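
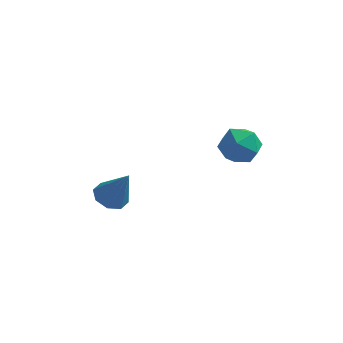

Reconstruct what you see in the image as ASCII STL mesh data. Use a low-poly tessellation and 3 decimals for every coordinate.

solid 
facet normal 0.057 -0.199 0.978
outer loop
vertex 1.443 0.68 4.662
vertex 1.985 -0.243 4.443
vertex 2.534 0.689 4.6
endloop
endfacet
facet normal 0.045 0.504 0.863
outer loop
vertex 1.443 0.68 4.662
vertex 2.534 0.689 4.6
vertex 1.955 1.502 4.155
endloop
endfacet
facet normal -0.555 0.659 0.508
outer loop
vertex 1.443 0.68 4.662
vertex 1.955 1.502 4.155
vertex 1.048 1.073 3.721
endloop
endfacet
facet normal -0.913 0.052 0.405
outer loop
vertex 1.443 0.68 4.662
vertex 1.048 1.073 3.721
vertex 1.066 -0.006 3.899
endloop
endfacet
facet normal -0.535 -0.479 0.695
outer loop
vertex 1.443 0.68 4.662
vertex 1.066 -0.006 3.899
vertex 1.985 -0.243 4.443
endloop
endfacet
facet normal 0.598 0.668 0.442
outer loop
vertex 1.955 1.502 4.155
vertex 2.534 0.689 4.6
vertex 2.814 1.086 3.621
endloop
endfacet
facet normal 0.618 -0.470 0.630
outer loop
vertex 2.534 0.689 4.6
vertex 1.985 -0.243 4.443
vertex 2.832 0.007 3.799
endloop
endfacet
facet normal -0.340 -0.924 0.172
outer loop
vertex 1.985 -0.243 4.443
vertex 1.066 -0.006 3.899
vertex 1.925 -0.422 3.365
endloop
endfacet
facet normal -0.952 -0.065 -0.299
outer loop
vertex 1.066 -0.006 3.899
vertex 1.048 1.073 3.721
vertex 1.346 0.391 2.92
endloop
endfacet
facet normal -0.372 0.919 -0.132
outer loop
vertex 1.048 1.073 3.721
vertex 1.955 1.502 4.155
vertex 1.895 1.323 3.077
endloop
endfacet
facet normal 0.913 -0.052 -0.405
outer loop
vertex 2.437 0.4 2.858
vertex 2.814 1.086 3.621
vertex 2.832 0.007 3.799
endloop
endfacet
facet normal 0.555 -0.659 -0.508
outer loop
vertex 2.437 0.4 2.858
vertex 2.832 0.007 3.799
vertex 1.925 -0.422 3.365
endloop
endfacet
facet normal -0.045 -0.504 -0.863
outer loop
vertex 2.437 0.4 2.858
vertex 1.925 -0.422 3.365
vertex 1.346 0.391 2.92
endloop
endfacet
facet normal -0.057 0.199 -0.978
outer loop
vertex 2.437 0.4 2.858
vertex 1.346 0.391 2.92
vertex 1.895 1.323 3.077
endloop
endfacet
facet normal 0.535 0.479 -0.695
outer loop
vertex 2.437 0.4 2.858
vertex 1.895 1.323 3.077
vertex 2.814 1.086 3.621
endloop
endfacet
facet normal 0.952 0.065 0.299
outer loop
vertex 2.832 0.007 3.799
vertex 2.814 1.086 3.621
vertex 2.534 0.689 4.6
endloop
endfacet
facet normal 0.372 -0.919 0.132
outer loop
vertex 1.925 -0.422 3.365
vertex 2.832 0.007 3.799
vertex 1.985 -0.243 4.443
endloop
endfacet
facet normal -0.598 -0.668 -0.442
outer loop
vertex 1.346 0.391 2.92
vertex 1.925 -0.422 3.365
vertex 1.066 -0.006 3.899
endloop
endfacet
facet normal -0.618 0.470 -0.630
outer loop
vertex 1.895 1.323 3.077
vertex 1.346 0.391 2.92
vertex 1.048 1.073 3.721
endloop
endfacet
facet normal 0.340 0.924 -0.172
outer loop
vertex 2.814 1.086 3.621
vertex 1.895 1.323 3.077
vertex 1.955 1.502 4.155
endloop
endfacet
facet normal -0.468 0.125 -0.875
outer loop
vertex -3.281 0.618 -0.412
vertex -3.76 -0.104 -0.259
vertex -3.855 0.753 -0.086
endloop
endfacet
facet normal 0.394 0.854 0.340
outer loop
vertex -3.281 0.618 -0.412
vertex -3.855 0.753 -0.086
vertex -2.82 -0.356 1.499
endloop
endfacet
facet normal -0.468 0.125 -0.875
outer loop
vertex -3.855 0.753 -0.086
vertex -3.76 -0.104 -0.259
vertex -4.373 0.386 0.139
endloop
endfacet
facet normal -0.228 0.722 0.654
outer loop
vertex -3.855 0.753 -0.086
vertex -4.373 0.386 0.139
vertex -2.82 -0.356 1.499
endloop
endfacet
facet normal -0.468 0.126 -0.875
outer loop
vertex -4.373 0.386 0.139
vertex -3.76 -0.104 -0.259
vertex -4.532 -0.268 0.13
endloop
endfacet
facet normal -0.614 0.139 0.777
outer loop
vertex -4.373 0.386 0.139
vertex -4.532 -0.268 0.13
vertex -2.82 -0.356 1.499
endloop
endfacet
facet normal -0.468 0.125 -0.875
outer loop
vertex -4.532 -0.268 0.13
vertex -3.76 -0.104 -0.259
vertex -4.24 -0.827 -0.106
endloop
endfacet
facet normal -0.538 -0.551 0.638
outer loop
vertex -4.532 -0.268 0.13
vertex -4.24 -0.827 -0.106
vertex -2.82 -0.356 1.499
endloop
endfacet
facet normal -0.468 0.125 -0.875
outer loop
vertex -4.24 -0.827 -0.106
vertex -3.76 -0.104 -0.259
vertex -3.666 -0.962 -0.432
endloop
endfacet
facet normal -0.043 -0.948 0.316
outer loop
vertex -4.24 -0.827 -0.106
vertex -3.666 -0.962 -0.432
vertex -2.82 -0.356 1.499
endloop
endfacet
facet normal -0.468 0.125 -0.875
outer loop
vertex -3.666 -0.962 -0.432
vertex -3.76 -0.104 -0.259
vertex -3.148 -0.595 -0.657
endloop
endfacet
facet normal 0.579 -0.815 0.002
outer loop
vertex -3.666 -0.962 -0.432
vertex -3.148 -0.595 -0.657
vertex -2.82 -0.356 1.499
endloop
endfacet
facet normal -0.469 0.125 -0.875
outer loop
vertex -3.148 -0.595 -0.657
vertex -3.76 -0.104 -0.259
vertex -2.989 0.059 -0.649
endloop
endfacet
facet normal 0.965 -0.233 -0.121
outer loop
vertex -3.148 -0.595 -0.657
vertex -2.989 0.059 -0.649
vertex -2.82 -0.356 1.499
endloop
endfacet
facet normal -0.469 0.126 -0.874
outer loop
vertex -2.989 0.059 -0.649
vertex -3.76 -0.104 -0.259
vertex -3.281 0.618 -0.412
endloop
endfacet
facet normal 0.889 0.457 0.018
outer loop
vertex -2.989 0.059 -0.649
vertex -3.281 0.618 -0.412
vertex -2.82 -0.356 1.499
endloop
endfacet

endsolid


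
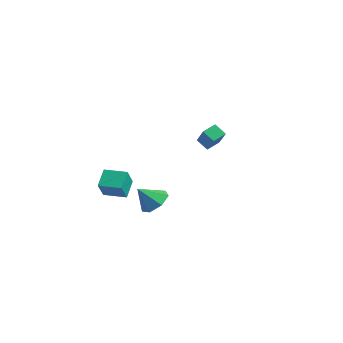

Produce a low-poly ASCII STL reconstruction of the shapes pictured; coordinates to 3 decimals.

solid 
facet normal -0.767 -0.641 0.016
outer loop
vertex -0.917 -3.645 0.654
vertex -1.45 -2.989 1.374
vertex -1.435 -3.048 -0.275
endloop
endfacet
facet normal 0.481 -0.591 -0.648
outer loop
vertex -0.53 -2.291 -0.294
vertex -0.917 -3.645 0.654
vertex -1.435 -3.048 -0.275
endloop
endfacet
facet normal -0.767 -0.641 0.016
outer loop
vertex -1.435 -3.048 -0.275
vertex -1.45 -2.989 1.374
vertex -1.968 -2.392 0.445
endloop
endfacet
facet normal -0.426 0.490 -0.761
outer loop
vertex -1.968 -2.392 0.445
vertex -0.53 -2.291 -0.294
vertex -1.435 -3.048 -0.275
endloop
endfacet
facet normal 0.426 -0.490 0.761
outer loop
vertex -0.917 -3.645 0.654
vertex -0.545 -2.232 1.355
vertex -1.45 -2.989 1.374
endloop
endfacet
facet normal 0.481 -0.591 -0.648
outer loop
vertex -0.012 -2.888 0.635
vertex -0.917 -3.645 0.654
vertex -0.53 -2.291 -0.294
endloop
endfacet
facet normal 0.426 -0.490 0.761
outer loop
vertex -0.012 -2.888 0.635
vertex -0.545 -2.232 1.355
vertex -0.917 -3.645 0.654
endloop
endfacet
facet normal -0.481 0.591 0.648
outer loop
vertex -1.45 -2.989 1.374
vertex -0.545 -2.232 1.355
vertex -1.968 -2.392 0.445
endloop
endfacet
facet normal -0.426 0.490 -0.761
outer loop
vertex -1.063 -1.635 0.426
vertex -0.53 -2.291 -0.294
vertex -1.968 -2.392 0.445
endloop
endfacet
facet normal -0.481 0.591 0.648
outer loop
vertex -1.968 -2.392 0.445
vertex -0.545 -2.232 1.355
vertex -1.063 -1.635 0.426
endloop
endfacet
facet normal 0.767 0.641 -0.016
outer loop
vertex -1.063 -1.635 0.426
vertex -0.012 -2.888 0.635
vertex -0.53 -2.291 -0.294
endloop
endfacet
facet normal 0.767 0.641 -0.016
outer loop
vertex -0.545 -2.232 1.355
vertex -0.012 -2.888 0.635
vertex -1.063 -1.635 0.426
endloop
endfacet
facet normal 0.234 0.632 -0.739
outer loop
vertex 2.088 -2.652 -0.226
vertex 1.615 -2.058 0.132
vertex 2.431 -2.221 0.251
endloop
endfacet
facet normal 0.604 -0.757 0.249
outer loop
vertex 2.088 -2.652 -0.226
vertex 2.431 -2.221 0.251
vertex 1.325 -2.842 1.048
endloop
endfacet
facet normal 0.234 0.632 -0.739
outer loop
vertex 2.431 -2.221 0.251
vertex 1.615 -2.058 0.132
vertex 2.159 -1.667 0.639
endloop
endfacet
facet normal 0.644 -0.200 0.738
outer loop
vertex 2.431 -2.221 0.251
vertex 2.159 -1.667 0.639
vertex 1.325 -2.842 1.048
endloop
endfacet
facet normal 0.234 0.632 -0.739
outer loop
vertex 2.159 -1.667 0.639
vertex 1.615 -2.058 0.132
vertex 1.477 -1.407 0.645
endloop
endfacet
facet normal 0.107 0.258 0.960
outer loop
vertex 2.159 -1.667 0.639
vertex 1.477 -1.407 0.645
vertex 1.325 -2.842 1.048
endloop
endfacet
facet normal 0.234 0.632 -0.739
outer loop
vertex 1.477 -1.407 0.645
vertex 1.615 -2.058 0.132
vertex 0.9 -1.638 0.265
endloop
endfacet
facet normal -0.603 0.274 0.749
outer loop
vertex 1.477 -1.407 0.645
vertex 0.9 -1.638 0.265
vertex 1.325 -2.842 1.048
endloop
endfacet
facet normal 0.234 0.632 -0.739
outer loop
vertex 0.9 -1.638 0.265
vertex 1.615 -2.058 0.132
vertex 0.861 -2.185 -0.215
endloop
endfacet
facet normal -0.951 -0.164 0.264
outer loop
vertex 0.9 -1.638 0.265
vertex 0.861 -2.185 -0.215
vertex 1.325 -2.842 1.048
endloop
endfacet
facet normal 0.233 0.632 -0.739
outer loop
vertex 0.861 -2.185 -0.215
vertex 1.615 -2.058 0.132
vertex 1.39 -2.636 -0.434
endloop
endfacet
facet normal -0.674 -0.727 -0.131
outer loop
vertex 0.861 -2.185 -0.215
vertex 1.39 -2.636 -0.434
vertex 1.325 -2.842 1.048
endloop
endfacet
facet normal 0.235 0.632 -0.739
outer loop
vertex 1.39 -2.636 -0.434
vertex 1.615 -2.058 0.132
vertex 2.088 -2.652 -0.226
endloop
endfacet
facet normal 0.018 -0.990 -0.137
outer loop
vertex 1.39 -2.636 -0.434
vertex 2.088 -2.652 -0.226
vertex 1.325 -2.842 1.048
endloop
endfacet
facet normal -0.698 -0.315 0.643
outer loop
vertex -1.962 3.016 2.476
vertex -2.0 3.758 2.798
vertex -3.099 3.41 1.436
endloop
endfacet
facet normal 0.047 -0.916 -0.398
outer loop
vertex -2.54 3.662 0.922
vertex -1.962 3.016 2.476
vertex -3.099 3.41 1.436
endloop
endfacet
facet normal -0.698 -0.315 0.643
outer loop
vertex -3.099 3.41 1.436
vertex -2.0 3.758 2.798
vertex -3.136 4.152 1.759
endloop
endfacet
facet normal -0.714 0.249 -0.654
outer loop
vertex -3.136 4.152 1.759
vertex -2.54 3.662 0.922
vertex -3.099 3.41 1.436
endloop
endfacet
facet normal 0.714 -0.248 0.655
outer loop
vertex -1.962 3.016 2.476
vertex -1.441 4.01 2.284
vertex -2.0 3.758 2.798
endloop
endfacet
facet normal 0.046 -0.916 -0.398
outer loop
vertex -1.404 3.268 1.961
vertex -1.962 3.016 2.476
vertex -2.54 3.662 0.922
endloop
endfacet
facet normal 0.715 -0.249 0.653
outer loop
vertex -1.404 3.268 1.961
vertex -1.441 4.01 2.284
vertex -1.962 3.016 2.476
endloop
endfacet
facet normal -0.047 0.916 0.398
outer loop
vertex -2.0 3.758 2.798
vertex -1.441 4.01 2.284
vertex -3.136 4.152 1.759
endloop
endfacet
facet normal -0.715 0.247 -0.654
outer loop
vertex -2.578 4.404 1.244
vertex -2.54 3.662 0.922
vertex -3.136 4.152 1.759
endloop
endfacet
facet normal -0.047 0.916 0.398
outer loop
vertex -3.136 4.152 1.759
vertex -1.441 4.01 2.284
vertex -2.578 4.404 1.244
endloop
endfacet
facet normal 0.698 0.315 -0.643
outer loop
vertex -2.578 4.404 1.244
vertex -1.404 3.268 1.961
vertex -2.54 3.662 0.922
endloop
endfacet
facet normal 0.698 0.315 -0.643
outer loop
vertex -1.441 4.01 2.284
vertex -1.404 3.268 1.961
vertex -2.578 4.404 1.244
endloop
endfacet

endsolid


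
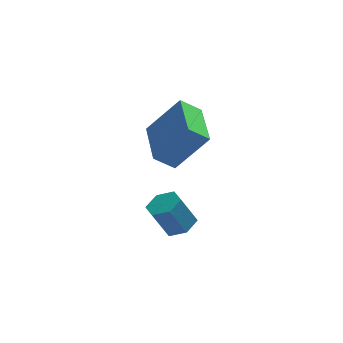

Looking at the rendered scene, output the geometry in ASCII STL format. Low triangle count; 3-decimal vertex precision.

solid 
facet normal -0.629 0.049 -0.776
outer loop
vertex 2.838 1.192 0.789
vertex 2.81 3.266 0.942
vertex 3.631 1.25 0.15
endloop
endfacet
facet normal 0.014 -0.997 -0.074
outer loop
vertex 4.87 1.154 1.678
vertex 2.838 1.192 0.789
vertex 3.631 1.25 0.15
endloop
endfacet
facet normal -0.629 0.048 -0.776
outer loop
vertex 3.631 1.25 0.15
vertex 2.81 3.266 0.942
vertex 3.602 3.324 0.303
endloop
endfacet
facet normal 0.777 0.057 -0.627
outer loop
vertex 3.602 3.324 0.303
vertex 4.87 1.154 1.678
vertex 3.631 1.25 0.15
endloop
endfacet
facet normal -0.777 -0.057 0.627
outer loop
vertex 2.838 1.192 0.789
vertex 4.049 3.17 2.47
vertex 2.81 3.266 0.942
endloop
endfacet
facet normal 0.014 -0.997 -0.074
outer loop
vertex 4.078 1.096 2.317
vertex 2.838 1.192 0.789
vertex 4.87 1.154 1.678
endloop
endfacet
facet normal -0.777 -0.057 0.627
outer loop
vertex 4.078 1.096 2.317
vertex 4.049 3.17 2.47
vertex 2.838 1.192 0.789
endloop
endfacet
facet normal -0.014 0.997 0.074
outer loop
vertex 2.81 3.266 0.942
vertex 4.049 3.17 2.47
vertex 3.602 3.324 0.303
endloop
endfacet
facet normal 0.777 0.057 -0.627
outer loop
vertex 4.842 3.228 1.831
vertex 4.87 1.154 1.678
vertex 3.602 3.324 0.303
endloop
endfacet
facet normal -0.014 0.997 0.074
outer loop
vertex 3.602 3.324 0.303
vertex 4.049 3.17 2.47
vertex 4.842 3.228 1.831
endloop
endfacet
facet normal 0.629 -0.049 0.776
outer loop
vertex 4.842 3.228 1.831
vertex 4.078 1.096 2.317
vertex 4.87 1.154 1.678
endloop
endfacet
facet normal 0.629 -0.048 0.776
outer loop
vertex 4.049 3.17 2.47
vertex 4.078 1.096 2.317
vertex 4.842 3.228 1.831
endloop
endfacet
facet normal 0.447 0.012 -0.895
outer loop
vertex 3.996 -2.109 -0.142
vertex 3.41 -1.923 -0.432
vertex 3.844 -1.449 -0.209
endloop
endfacet
facet normal 0.867 0.244 0.435
outer loop
vertex 3.996 -2.109 -0.142
vertex 3.844 -1.449 -0.209
vertex 3.417 -2.123 1.021
endloop
endfacet
facet normal 0.867 0.244 0.435
outer loop
vertex 3.417 -2.123 1.021
vertex 3.844 -1.449 -0.209
vertex 3.265 -1.464 0.954
endloop
endfacet
facet normal -0.445 -0.011 0.896
outer loop
vertex 3.417 -2.123 1.021
vertex 3.265 -1.464 0.954
vertex 2.83 -1.937 0.732
endloop
endfacet
facet normal 0.447 0.012 -0.895
outer loop
vertex 3.844 -1.449 -0.209
vertex 3.41 -1.923 -0.432
vertex 3.258 -1.263 -0.499
endloop
endfacet
facet normal 0.240 0.962 0.132
outer loop
vertex 3.844 -1.449 -0.209
vertex 3.258 -1.263 -0.499
vertex 3.265 -1.464 0.954
endloop
endfacet
facet normal 0.240 0.962 0.132
outer loop
vertex 3.265 -1.464 0.954
vertex 3.258 -1.263 -0.499
vertex 2.678 -1.278 0.665
endloop
endfacet
facet normal -0.445 -0.011 0.896
outer loop
vertex 3.265 -1.464 0.954
vertex 2.678 -1.278 0.665
vertex 2.83 -1.937 0.732
endloop
endfacet
facet normal 0.445 0.011 -0.896
outer loop
vertex 3.258 -1.263 -0.499
vertex 3.41 -1.923 -0.432
vertex 2.823 -1.737 -0.721
endloop
endfacet
facet normal -0.627 0.718 -0.303
outer loop
vertex 3.258 -1.263 -0.499
vertex 2.823 -1.737 -0.721
vertex 2.678 -1.278 0.665
endloop
endfacet
facet normal -0.627 0.718 -0.303
outer loop
vertex 2.678 -1.278 0.665
vertex 2.823 -1.737 -0.721
vertex 2.244 -1.751 0.442
endloop
endfacet
facet normal -0.447 -0.012 0.895
outer loop
vertex 2.678 -1.278 0.665
vertex 2.244 -1.751 0.442
vertex 2.83 -1.937 0.732
endloop
endfacet
facet normal 0.445 0.011 -0.896
outer loop
vertex 2.823 -1.737 -0.721
vertex 3.41 -1.923 -0.432
vertex 2.975 -2.396 -0.654
endloop
endfacet
facet normal -0.867 -0.244 -0.435
outer loop
vertex 2.823 -1.737 -0.721
vertex 2.975 -2.396 -0.654
vertex 2.244 -1.751 0.442
endloop
endfacet
facet normal -0.867 -0.244 -0.435
outer loop
vertex 2.244 -1.751 0.442
vertex 2.975 -2.396 -0.654
vertex 2.396 -2.411 0.509
endloop
endfacet
facet normal -0.447 -0.012 0.895
outer loop
vertex 2.244 -1.751 0.442
vertex 2.396 -2.411 0.509
vertex 2.83 -1.937 0.732
endloop
endfacet
facet normal 0.445 0.011 -0.896
outer loop
vertex 2.975 -2.396 -0.654
vertex 3.41 -1.923 -0.432
vertex 3.562 -2.582 -0.365
endloop
endfacet
facet normal -0.240 -0.962 -0.132
outer loop
vertex 2.975 -2.396 -0.654
vertex 3.562 -2.582 -0.365
vertex 2.396 -2.411 0.509
endloop
endfacet
facet normal -0.240 -0.962 -0.132
outer loop
vertex 2.396 -2.411 0.509
vertex 3.562 -2.582 -0.365
vertex 2.982 -2.597 0.799
endloop
endfacet
facet normal -0.447 -0.012 0.895
outer loop
vertex 2.396 -2.411 0.509
vertex 2.982 -2.597 0.799
vertex 2.83 -1.937 0.732
endloop
endfacet
facet normal 0.447 0.012 -0.895
outer loop
vertex 3.562 -2.582 -0.365
vertex 3.41 -1.923 -0.432
vertex 3.996 -2.109 -0.142
endloop
endfacet
facet normal 0.627 -0.718 0.303
outer loop
vertex 3.562 -2.582 -0.365
vertex 3.996 -2.109 -0.142
vertex 2.982 -2.597 0.799
endloop
endfacet
facet normal 0.627 -0.718 0.303
outer loop
vertex 2.982 -2.597 0.799
vertex 3.996 -2.109 -0.142
vertex 3.417 -2.123 1.021
endloop
endfacet
facet normal -0.445 -0.011 0.896
outer loop
vertex 2.982 -2.597 0.799
vertex 3.417 -2.123 1.021
vertex 2.83 -1.937 0.732
endloop
endfacet

endsolid


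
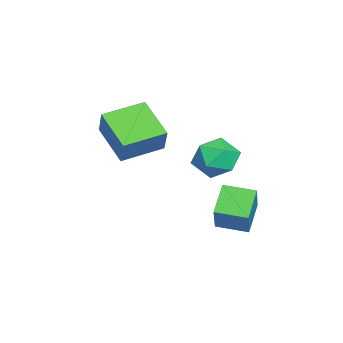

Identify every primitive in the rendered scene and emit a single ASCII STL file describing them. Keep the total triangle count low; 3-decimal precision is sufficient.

solid 
facet normal -0.682 0.572 0.456
outer loop
vertex 2.586 3.32 0.842
vertex 1.855 2.658 0.58
vertex 2.352 2.546 1.463
endloop
endfacet
facet normal -0.044 0.633 0.773
outer loop
vertex 2.586 3.32 0.842
vertex 2.352 2.546 1.463
vertex 3.328 2.8 1.311
endloop
endfacet
facet normal 0.424 0.860 0.283
outer loop
vertex 2.586 3.32 0.842
vertex 3.328 2.8 1.311
vertex 3.434 3.07 0.333
endloop
endfacet
facet normal 0.076 0.939 -0.335
outer loop
vertex 2.586 3.32 0.842
vertex 3.434 3.07 0.333
vertex 2.524 2.982 -0.119
endloop
endfacet
facet normal -0.607 0.761 -0.228
outer loop
vertex 2.586 3.32 0.842
vertex 2.524 2.982 -0.119
vertex 1.855 2.658 0.58
endloop
endfacet
facet normal 0.158 -0.016 0.987
outer loop
vertex 3.328 2.8 1.311
vertex 2.352 2.546 1.463
vertex 3.056 1.818 1.339
endloop
endfacet
facet normal -0.872 -0.116 0.476
outer loop
vertex 2.352 2.546 1.463
vertex 1.855 2.658 0.58
vertex 2.146 1.73 0.887
endloop
endfacet
facet normal -0.752 0.190 -0.631
outer loop
vertex 1.855 2.658 0.58
vertex 2.524 2.982 -0.119
vertex 2.252 2.0 -0.091
endloop
endfacet
facet normal 0.353 0.478 -0.804
outer loop
vertex 2.524 2.982 -0.119
vertex 3.434 3.07 0.333
vertex 3.228 2.254 -0.243
endloop
endfacet
facet normal 0.915 0.352 0.196
outer loop
vertex 3.434 3.07 0.333
vertex 3.328 2.8 1.311
vertex 3.725 2.142 0.64
endloop
endfacet
facet normal -0.076 -0.939 0.335
outer loop
vertex 2.994 1.48 0.378
vertex 3.056 1.818 1.339
vertex 2.146 1.73 0.887
endloop
endfacet
facet normal -0.424 -0.860 -0.283
outer loop
vertex 2.994 1.48 0.378
vertex 2.146 1.73 0.887
vertex 2.252 2.0 -0.091
endloop
endfacet
facet normal 0.044 -0.633 -0.773
outer loop
vertex 2.994 1.48 0.378
vertex 2.252 2.0 -0.091
vertex 3.228 2.254 -0.243
endloop
endfacet
facet normal 0.682 -0.572 -0.456
outer loop
vertex 2.994 1.48 0.378
vertex 3.228 2.254 -0.243
vertex 3.725 2.142 0.64
endloop
endfacet
facet normal 0.607 -0.761 0.228
outer loop
vertex 2.994 1.48 0.378
vertex 3.725 2.142 0.64
vertex 3.056 1.818 1.339
endloop
endfacet
facet normal -0.353 -0.478 0.804
outer loop
vertex 2.146 1.73 0.887
vertex 3.056 1.818 1.339
vertex 2.352 2.546 1.463
endloop
endfacet
facet normal -0.915 -0.352 -0.196
outer loop
vertex 2.252 2.0 -0.091
vertex 2.146 1.73 0.887
vertex 1.855 2.658 0.58
endloop
endfacet
facet normal -0.158 0.016 -0.987
outer loop
vertex 3.228 2.254 -0.243
vertex 2.252 2.0 -0.091
vertex 2.524 2.982 -0.119
endloop
endfacet
facet normal 0.872 0.116 -0.476
outer loop
vertex 3.725 2.142 0.64
vertex 3.228 2.254 -0.243
vertex 3.434 3.07 0.333
endloop
endfacet
facet normal 0.752 -0.190 0.631
outer loop
vertex 3.056 1.818 1.339
vertex 3.725 2.142 0.64
vertex 3.328 2.8 1.311
endloop
endfacet
facet normal -0.599 -0.026 -0.801
outer loop
vertex 1.608 2.604 -2.294
vertex 1.747 3.908 -2.44
vertex 2.743 2.388 -3.136
endloop
endfacet
facet normal -0.106 -0.988 0.111
outer loop
vertex 3.773 2.432 -1.76
vertex 1.608 2.604 -2.294
vertex 2.743 2.388 -3.136
endloop
endfacet
facet normal -0.599 -0.026 -0.800
outer loop
vertex 2.743 2.388 -3.136
vertex 1.747 3.908 -2.44
vertex 2.882 3.692 -3.283
endloop
endfacet
facet normal 0.794 -0.151 -0.589
outer loop
vertex 2.882 3.692 -3.283
vertex 3.773 2.432 -1.76
vertex 2.743 2.388 -3.136
endloop
endfacet
facet normal -0.794 0.151 0.589
outer loop
vertex 1.608 2.604 -2.294
vertex 2.777 3.952 -1.064
vertex 1.747 3.908 -2.44
endloop
endfacet
facet normal -0.106 -0.988 0.111
outer loop
vertex 2.638 2.648 -0.917
vertex 1.608 2.604 -2.294
vertex 3.773 2.432 -1.76
endloop
endfacet
facet normal -0.794 0.151 0.589
outer loop
vertex 2.638 2.648 -0.917
vertex 2.777 3.952 -1.064
vertex 1.608 2.604 -2.294
endloop
endfacet
facet normal 0.106 0.988 -0.111
outer loop
vertex 1.747 3.908 -2.44
vertex 2.777 3.952 -1.064
vertex 2.882 3.692 -3.283
endloop
endfacet
facet normal 0.794 -0.151 -0.589
outer loop
vertex 3.912 3.736 -1.906
vertex 3.773 2.432 -1.76
vertex 2.882 3.692 -3.283
endloop
endfacet
facet normal 0.106 0.988 -0.111
outer loop
vertex 2.882 3.692 -3.283
vertex 2.777 3.952 -1.064
vertex 3.912 3.736 -1.906
endloop
endfacet
facet normal 0.599 0.026 0.800
outer loop
vertex 3.912 3.736 -1.906
vertex 2.638 2.648 -0.917
vertex 3.773 2.432 -1.76
endloop
endfacet
facet normal 0.599 0.026 0.800
outer loop
vertex 2.777 3.952 -1.064
vertex 2.638 2.648 -0.917
vertex 3.912 3.736 -1.906
endloop
endfacet
facet normal -0.532 0.832 0.158
outer loop
vertex -0.331 -0.69 1.868
vertex 1.023 0.36 0.896
vertex -1.018 -0.904 0.678
endloop
endfacet
facet normal -0.688 -0.533 0.493
outer loop
vertex -0.023 -2.46 0.384
vertex -0.331 -0.69 1.868
vertex -1.018 -0.904 0.678
endloop
endfacet
facet normal -0.532 0.832 0.158
outer loop
vertex -1.018 -0.904 0.678
vertex 1.023 0.36 0.896
vertex 0.336 0.146 -0.293
endloop
endfacet
facet normal -0.494 -0.154 -0.856
outer loop
vertex 0.336 0.146 -0.293
vertex -0.023 -2.46 0.384
vertex -1.018 -0.904 0.678
endloop
endfacet
facet normal 0.494 0.154 0.855
outer loop
vertex -0.331 -0.69 1.868
vertex 2.018 -1.196 0.602
vertex 1.023 0.36 0.896
endloop
endfacet
facet normal -0.687 -0.533 0.493
outer loop
vertex 0.664 -2.246 1.573
vertex -0.331 -0.69 1.868
vertex -0.023 -2.46 0.384
endloop
endfacet
facet normal 0.494 0.154 0.856
outer loop
vertex 0.664 -2.246 1.573
vertex 2.018 -1.196 0.602
vertex -0.331 -0.69 1.868
endloop
endfacet
facet normal 0.688 0.533 -0.493
outer loop
vertex 1.023 0.36 0.896
vertex 2.018 -1.196 0.602
vertex 0.336 0.146 -0.293
endloop
endfacet
facet normal -0.495 -0.154 -0.855
outer loop
vertex 1.331 -1.41 -0.588
vertex -0.023 -2.46 0.384
vertex 0.336 0.146 -0.293
endloop
endfacet
facet normal 0.688 0.533 -0.493
outer loop
vertex 0.336 0.146 -0.293
vertex 2.018 -1.196 0.602
vertex 1.331 -1.41 -0.588
endloop
endfacet
facet normal 0.532 -0.832 -0.158
outer loop
vertex 1.331 -1.41 -0.588
vertex 0.664 -2.246 1.573
vertex -0.023 -2.46 0.384
endloop
endfacet
facet normal 0.532 -0.832 -0.158
outer loop
vertex 2.018 -1.196 0.602
vertex 0.664 -2.246 1.573
vertex 1.331 -1.41 -0.588
endloop
endfacet

endsolid


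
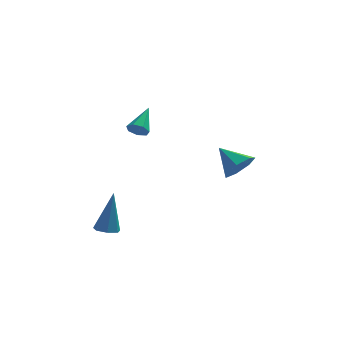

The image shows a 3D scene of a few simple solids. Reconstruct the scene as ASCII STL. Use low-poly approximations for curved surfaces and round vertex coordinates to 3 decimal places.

solid 
facet normal -0.346 -0.788 -0.510
outer loop
vertex -0.551 1.255 0.624
vertex -0.798 1.606 0.249
vertex -0.273 1.384 0.236
endloop
endfacet
facet normal 0.821 -0.292 0.491
outer loop
vertex -0.551 1.255 0.624
vertex -0.273 1.384 0.236
vertex -0.242 2.874 1.071
endloop
endfacet
facet normal -0.345 -0.787 -0.511
outer loop
vertex -0.273 1.384 0.236
vertex -0.798 1.606 0.249
vertex -0.39 1.681 -0.142
endloop
endfacet
facet normal 0.970 0.103 -0.220
outer loop
vertex -0.273 1.384 0.236
vertex -0.39 1.681 -0.142
vertex -0.242 2.874 1.071
endloop
endfacet
facet normal -0.345 -0.788 -0.511
outer loop
vertex -0.39 1.681 -0.142
vertex -0.798 1.606 0.249
vertex -0.814 1.921 -0.226
endloop
endfacet
facet normal 0.468 0.601 -0.648
outer loop
vertex -0.39 1.681 -0.142
vertex -0.814 1.921 -0.226
vertex -0.242 2.874 1.071
endloop
endfacet
facet normal -0.345 -0.787 -0.511
outer loop
vertex -0.814 1.921 -0.226
vertex -0.798 1.606 0.249
vertex -1.226 1.924 0.048
endloop
endfacet
facet normal -0.308 0.826 -0.472
outer loop
vertex -0.814 1.921 -0.226
vertex -1.226 1.924 0.048
vertex -0.242 2.874 1.071
endloop
endfacet
facet normal -0.345 -0.787 -0.511
outer loop
vertex -1.226 1.924 0.048
vertex -0.798 1.606 0.249
vertex -1.315 1.687 0.473
endloop
endfacet
facet normal -0.773 0.609 0.178
outer loop
vertex -1.226 1.924 0.048
vertex -1.315 1.687 0.473
vertex -0.242 2.874 1.071
endloop
endfacet
facet normal -0.344 -0.789 -0.509
outer loop
vertex -1.315 1.687 0.473
vertex -0.798 1.606 0.249
vertex -1.015 1.39 0.73
endloop
endfacet
facet normal -0.578 0.115 0.808
outer loop
vertex -1.315 1.687 0.473
vertex -1.015 1.39 0.73
vertex -0.242 2.874 1.071
endloop
endfacet
facet normal -0.346 -0.788 -0.510
outer loop
vertex -1.015 1.39 0.73
vertex -0.798 1.606 0.249
vertex -0.551 1.255 0.624
endloop
endfacet
facet normal 0.133 -0.287 0.949
outer loop
vertex -1.015 1.39 0.73
vertex -0.551 1.255 0.624
vertex -0.242 2.874 1.071
endloop
endfacet
facet normal -0.159 -0.270 -0.949
outer loop
vertex -1.816 -1.109 -4.959
vertex -2.314 -0.724 -4.985
vertex -1.712 -0.598 -5.122
endloop
endfacet
facet normal 0.978 -0.153 0.145
outer loop
vertex -1.816 -1.109 -4.959
vertex -1.712 -0.598 -5.122
vertex -1.966 -0.136 -2.915
endloop
endfacet
facet normal -0.160 -0.270 -0.950
outer loop
vertex -1.712 -0.598 -5.122
vertex -2.314 -0.724 -4.985
vertex -2.061 -0.181 -5.182
endloop
endfacet
facet normal 0.769 0.637 -0.045
outer loop
vertex -1.712 -0.598 -5.122
vertex -2.061 -0.181 -5.182
vertex -1.966 -0.136 -2.915
endloop
endfacet
facet normal -0.161 -0.270 -0.949
outer loop
vertex -2.061 -0.181 -5.182
vertex -2.314 -0.724 -4.985
vertex -2.6 -0.173 -5.093
endloop
endfacet
facet normal 0.011 1.000 -0.020
outer loop
vertex -2.061 -0.181 -5.182
vertex -2.6 -0.173 -5.093
vertex -1.966 -0.136 -2.915
endloop
endfacet
facet normal -0.158 -0.268 -0.950
outer loop
vertex -2.6 -0.173 -5.093
vertex -2.314 -0.724 -4.985
vertex -2.924 -0.58 -4.924
endloop
endfacet
facet normal -0.725 0.660 0.200
outer loop
vertex -2.6 -0.173 -5.093
vertex -2.924 -0.58 -4.924
vertex -1.966 -0.136 -2.915
endloop
endfacet
facet normal -0.159 -0.271 -0.950
outer loop
vertex -2.924 -0.58 -4.924
vertex -2.314 -0.724 -4.985
vertex -2.788 -1.095 -4.8
endloop
endfacet
facet normal -0.884 -0.125 0.449
outer loop
vertex -2.924 -0.58 -4.924
vertex -2.788 -1.095 -4.8
vertex -1.966 -0.136 -2.915
endloop
endfacet
facet normal -0.159 -0.270 -0.950
outer loop
vertex -2.788 -1.095 -4.8
vertex -2.314 -0.724 -4.985
vertex -2.295 -1.33 -4.816
endloop
endfacet
facet normal -0.347 -0.766 0.541
outer loop
vertex -2.788 -1.095 -4.8
vertex -2.295 -1.33 -4.816
vertex -1.966 -0.136 -2.915
endloop
endfacet
facet normal -0.159 -0.270 -0.950
outer loop
vertex -2.295 -1.33 -4.816
vertex -2.314 -0.724 -4.985
vertex -1.816 -1.109 -4.959
endloop
endfacet
facet normal 0.480 -0.778 0.406
outer loop
vertex -2.295 -1.33 -4.816
vertex -1.816 -1.109 -4.959
vertex -1.966 -0.136 -2.915
endloop
endfacet
facet normal 0.593 -0.581 -0.557
outer loop
vertex 4.485 2.695 -2.308
vertex 4.053 3.007 -3.094
vertex 4.816 3.365 -2.655
endloop
endfacet
facet normal 0.326 0.303 0.896
outer loop
vertex 4.485 2.695 -2.308
vertex 4.816 3.365 -2.655
vertex 3.127 3.913 -2.226
endloop
endfacet
facet normal 0.593 -0.581 -0.557
outer loop
vertex 4.816 3.365 -2.655
vertex 4.053 3.007 -3.094
vertex 4.572 3.766 -3.333
endloop
endfacet
facet normal 0.370 0.852 0.370
outer loop
vertex 4.816 3.365 -2.655
vertex 4.572 3.766 -3.333
vertex 3.127 3.913 -2.226
endloop
endfacet
facet normal 0.594 -0.581 -0.556
outer loop
vertex 4.572 3.766 -3.333
vertex 4.053 3.007 -3.094
vertex 3.938 3.595 -3.831
endloop
endfacet
facet normal -0.079 0.969 -0.232
outer loop
vertex 4.572 3.766 -3.333
vertex 3.938 3.595 -3.831
vertex 3.127 3.913 -2.226
endloop
endfacet
facet normal 0.594 -0.581 -0.556
outer loop
vertex 3.938 3.595 -3.831
vertex 4.053 3.007 -3.094
vertex 3.39 2.981 -3.774
endloop
endfacet
facet normal -0.684 0.568 -0.458
outer loop
vertex 3.938 3.595 -3.831
vertex 3.39 2.981 -3.774
vertex 3.127 3.913 -2.226
endloop
endfacet
facet normal 0.594 -0.581 -0.557
outer loop
vertex 3.39 2.981 -3.774
vertex 4.053 3.007 -3.094
vertex 3.342 2.387 -3.206
endloop
endfacet
facet normal -0.989 -0.051 -0.137
outer loop
vertex 3.39 2.981 -3.774
vertex 3.342 2.387 -3.206
vertex 3.127 3.913 -2.226
endloop
endfacet
facet normal 0.594 -0.580 -0.557
outer loop
vertex 3.342 2.387 -3.206
vertex 4.053 3.007 -3.094
vertex 3.83 2.259 -2.553
endloop
endfacet
facet normal -0.764 -0.421 0.488
outer loop
vertex 3.342 2.387 -3.206
vertex 3.83 2.259 -2.553
vertex 3.127 3.913 -2.226
endloop
endfacet
facet normal 0.594 -0.580 -0.557
outer loop
vertex 3.83 2.259 -2.553
vertex 4.053 3.007 -3.094
vertex 4.485 2.695 -2.308
endloop
endfacet
facet normal -0.179 -0.264 0.948
outer loop
vertex 3.83 2.259 -2.553
vertex 4.485 2.695 -2.308
vertex 3.127 3.913 -2.226
endloop
endfacet

endsolid


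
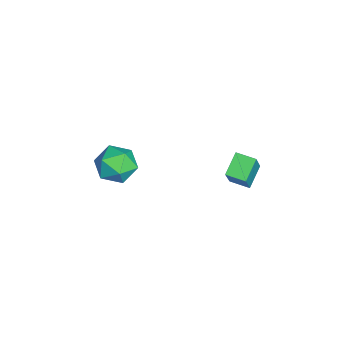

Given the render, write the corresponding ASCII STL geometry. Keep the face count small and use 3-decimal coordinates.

solid 
facet normal -0.515 0.310 0.799
outer loop
vertex 1.285 -2.36 -2.229
vertex 1.378 -3.462 -1.741
vertex 2.225 -2.628 -1.519
endloop
endfacet
facet normal -0.144 0.847 0.511
outer loop
vertex 1.285 -2.36 -2.229
vertex 2.225 -2.628 -1.519
vertex 2.395 -1.989 -2.531
endloop
endfacet
facet normal -0.353 0.921 -0.167
outer loop
vertex 1.285 -2.36 -2.229
vertex 2.395 -1.989 -2.531
vertex 1.653 -2.427 -3.379
endloop
endfacet
facet normal -0.853 0.428 -0.298
outer loop
vertex 1.285 -2.36 -2.229
vertex 1.653 -2.427 -3.379
vertex 1.025 -3.338 -2.891
endloop
endfacet
facet normal -0.953 0.052 0.298
outer loop
vertex 1.285 -2.36 -2.229
vertex 1.025 -3.338 -2.891
vertex 1.378 -3.462 -1.741
endloop
endfacet
facet normal 0.546 0.664 0.511
outer loop
vertex 2.395 -1.989 -2.531
vertex 2.225 -2.628 -1.519
vertex 3.175 -2.862 -2.229
endloop
endfacet
facet normal -0.054 -0.205 0.977
outer loop
vertex 2.225 -2.628 -1.519
vertex 1.378 -3.462 -1.741
vertex 2.547 -3.773 -1.741
endloop
endfacet
facet normal -0.763 -0.624 0.167
outer loop
vertex 1.378 -3.462 -1.741
vertex 1.025 -3.338 -2.891
vertex 1.805 -4.211 -2.589
endloop
endfacet
facet normal -0.601 -0.014 -0.799
outer loop
vertex 1.025 -3.338 -2.891
vertex 1.653 -2.427 -3.379
vertex 1.975 -3.572 -3.601
endloop
endfacet
facet normal 0.208 0.783 -0.586
outer loop
vertex 1.653 -2.427 -3.379
vertex 2.395 -1.989 -2.531
vertex 2.822 -2.738 -3.379
endloop
endfacet
facet normal 0.853 -0.428 0.298
outer loop
vertex 2.915 -3.84 -2.891
vertex 3.175 -2.862 -2.229
vertex 2.547 -3.773 -1.741
endloop
endfacet
facet normal 0.353 -0.921 0.167
outer loop
vertex 2.915 -3.84 -2.891
vertex 2.547 -3.773 -1.741
vertex 1.805 -4.211 -2.589
endloop
endfacet
facet normal 0.144 -0.847 -0.511
outer loop
vertex 2.915 -3.84 -2.891
vertex 1.805 -4.211 -2.589
vertex 1.975 -3.572 -3.601
endloop
endfacet
facet normal 0.515 -0.310 -0.799
outer loop
vertex 2.915 -3.84 -2.891
vertex 1.975 -3.572 -3.601
vertex 2.822 -2.738 -3.379
endloop
endfacet
facet normal 0.953 -0.052 -0.298
outer loop
vertex 2.915 -3.84 -2.891
vertex 2.822 -2.738 -3.379
vertex 3.175 -2.862 -2.229
endloop
endfacet
facet normal 0.601 0.014 0.799
outer loop
vertex 2.547 -3.773 -1.741
vertex 3.175 -2.862 -2.229
vertex 2.225 -2.628 -1.519
endloop
endfacet
facet normal -0.208 -0.783 0.586
outer loop
vertex 1.805 -4.211 -2.589
vertex 2.547 -3.773 -1.741
vertex 1.378 -3.462 -1.741
endloop
endfacet
facet normal -0.546 -0.664 -0.511
outer loop
vertex 1.975 -3.572 -3.601
vertex 1.805 -4.211 -2.589
vertex 1.025 -3.338 -2.891
endloop
endfacet
facet normal 0.054 0.205 -0.977
outer loop
vertex 2.822 -2.738 -3.379
vertex 1.975 -3.572 -3.601
vertex 1.653 -2.427 -3.379
endloop
endfacet
facet normal 0.763 0.624 -0.167
outer loop
vertex 3.175 -2.862 -2.229
vertex 2.822 -2.738 -3.379
vertex 2.395 -1.989 -2.531
endloop
endfacet
facet normal -0.523 0.117 -0.844
outer loop
vertex 2.598 3.026 -1.514
vertex 2.997 4.013 -1.624
vertex 3.641 2.525 -2.229
endloop
endfacet
facet normal -0.373 -0.922 0.103
outer loop
vertex 4.703 2.287 -0.516
vertex 2.598 3.026 -1.514
vertex 3.641 2.525 -2.229
endloop
endfacet
facet normal -0.523 0.117 -0.844
outer loop
vertex 3.641 2.525 -2.229
vertex 2.997 4.013 -1.624
vertex 4.04 3.511 -2.34
endloop
endfacet
facet normal 0.766 -0.369 -0.526
outer loop
vertex 4.04 3.511 -2.34
vertex 4.703 2.287 -0.516
vertex 3.641 2.525 -2.229
endloop
endfacet
facet normal -0.766 0.368 0.526
outer loop
vertex 2.598 3.026 -1.514
vertex 4.059 3.775 0.089
vertex 2.997 4.013 -1.624
endloop
endfacet
facet normal -0.373 -0.922 0.103
outer loop
vertex 3.66 2.789 0.2
vertex 2.598 3.026 -1.514
vertex 4.703 2.287 -0.516
endloop
endfacet
facet normal -0.766 0.369 0.526
outer loop
vertex 3.66 2.789 0.2
vertex 4.059 3.775 0.089
vertex 2.598 3.026 -1.514
endloop
endfacet
facet normal 0.373 0.922 -0.103
outer loop
vertex 2.997 4.013 -1.624
vertex 4.059 3.775 0.089
vertex 4.04 3.511 -2.34
endloop
endfacet
facet normal 0.767 -0.368 -0.526
outer loop
vertex 5.102 3.274 -0.626
vertex 4.703 2.287 -0.516
vertex 4.04 3.511 -2.34
endloop
endfacet
facet normal 0.372 0.922 -0.103
outer loop
vertex 4.04 3.511 -2.34
vertex 4.059 3.775 0.089
vertex 5.102 3.274 -0.626
endloop
endfacet
facet normal 0.523 -0.117 0.844
outer loop
vertex 5.102 3.274 -0.626
vertex 3.66 2.789 0.2
vertex 4.703 2.287 -0.516
endloop
endfacet
facet normal 0.523 -0.117 0.844
outer loop
vertex 4.059 3.775 0.089
vertex 3.66 2.789 0.2
vertex 5.102 3.274 -0.626
endloop
endfacet

endsolid


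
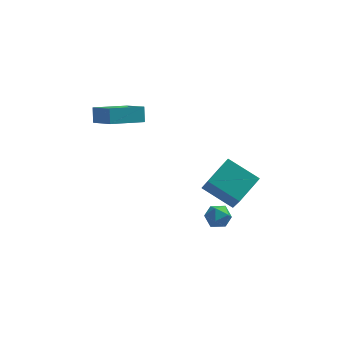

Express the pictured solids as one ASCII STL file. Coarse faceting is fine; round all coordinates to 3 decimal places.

solid 
facet normal -0.791 0.420 0.446
outer loop
vertex 1.901 0.541 -0.627
vertex 3.047 1.864 0.16
vertex 1.613 1.798 -2.322
endloop
endfacet
facet normal -0.597 -0.690 -0.410
outer loop
vertex 3.313 0.896 -3.28
vertex 1.901 0.541 -0.627
vertex 1.613 1.798 -2.322
endloop
endfacet
facet normal -0.791 0.419 0.446
outer loop
vertex 1.613 1.798 -2.322
vertex 3.047 1.864 0.16
vertex 2.759 3.122 -1.534
endloop
endfacet
facet normal -0.135 0.590 -0.796
outer loop
vertex 2.759 3.122 -1.534
vertex 3.313 0.896 -3.28
vertex 1.613 1.798 -2.322
endloop
endfacet
facet normal 0.135 -0.590 0.796
outer loop
vertex 1.901 0.541 -0.627
vertex 4.747 0.962 -0.798
vertex 3.047 1.864 0.16
endloop
endfacet
facet normal -0.597 -0.689 -0.410
outer loop
vertex 3.601 -0.362 -1.586
vertex 1.901 0.541 -0.627
vertex 3.313 0.896 -3.28
endloop
endfacet
facet normal 0.135 -0.591 0.796
outer loop
vertex 3.601 -0.362 -1.586
vertex 4.747 0.962 -0.798
vertex 1.901 0.541 -0.627
endloop
endfacet
facet normal 0.597 0.689 0.410
outer loop
vertex 3.047 1.864 0.16
vertex 4.747 0.962 -0.798
vertex 2.759 3.122 -1.534
endloop
endfacet
facet normal -0.135 0.590 -0.796
outer loop
vertex 4.459 2.219 -2.493
vertex 3.313 0.896 -3.28
vertex 2.759 3.122 -1.534
endloop
endfacet
facet normal 0.597 0.689 0.410
outer loop
vertex 2.759 3.122 -1.534
vertex 4.747 0.962 -0.798
vertex 4.459 2.219 -2.493
endloop
endfacet
facet normal 0.791 -0.420 -0.446
outer loop
vertex 4.459 2.219 -2.493
vertex 3.601 -0.362 -1.586
vertex 3.313 0.896 -3.28
endloop
endfacet
facet normal 0.791 -0.419 -0.445
outer loop
vertex 4.747 0.962 -0.798
vertex 3.601 -0.362 -1.586
vertex 4.459 2.219 -2.493
endloop
endfacet
facet normal -0.070 0.525 0.848
outer loop
vertex 1.97 -1.838 -0.65
vertex 2.198 -2.49 -0.228
vertex 2.755 -1.971 -0.503
endloop
endfacet
facet normal 0.104 0.948 0.302
outer loop
vertex 1.97 -1.838 -0.65
vertex 2.755 -1.971 -0.503
vertex 2.517 -1.712 -1.233
endloop
endfacet
facet normal -0.409 0.892 -0.191
outer loop
vertex 1.97 -1.838 -0.65
vertex 2.517 -1.712 -1.233
vertex 1.814 -2.072 -1.409
endloop
endfacet
facet normal -0.899 0.435 0.051
outer loop
vertex 1.97 -1.838 -0.65
vertex 1.814 -2.072 -1.409
vertex 1.616 -2.553 -0.788
endloop
endfacet
facet normal -0.690 0.208 0.694
outer loop
vertex 1.97 -1.838 -0.65
vertex 1.616 -2.553 -0.788
vertex 2.198 -2.49 -0.228
endloop
endfacet
facet normal 0.711 0.703 0.018
outer loop
vertex 2.517 -1.712 -1.233
vertex 2.755 -1.971 -0.503
vertex 3.084 -2.287 -1.172
endloop
endfacet
facet normal 0.430 0.016 0.903
outer loop
vertex 2.755 -1.971 -0.503
vertex 2.198 -2.49 -0.228
vertex 2.886 -2.768 -0.551
endloop
endfacet
facet normal -0.573 -0.496 0.652
outer loop
vertex 2.198 -2.49 -0.228
vertex 1.616 -2.553 -0.788
vertex 2.183 -3.128 -0.727
endloop
endfacet
facet normal -0.913 -0.127 -0.389
outer loop
vertex 1.616 -2.553 -0.788
vertex 1.814 -2.072 -1.409
vertex 1.945 -2.869 -1.457
endloop
endfacet
facet normal -0.119 0.613 -0.781
outer loop
vertex 1.814 -2.072 -1.409
vertex 2.517 -1.712 -1.233
vertex 2.502 -2.35 -1.732
endloop
endfacet
facet normal 0.899 -0.435 -0.051
outer loop
vertex 2.73 -3.002 -1.31
vertex 3.084 -2.287 -1.172
vertex 2.886 -2.768 -0.551
endloop
endfacet
facet normal 0.409 -0.892 0.191
outer loop
vertex 2.73 -3.002 -1.31
vertex 2.886 -2.768 -0.551
vertex 2.183 -3.128 -0.727
endloop
endfacet
facet normal -0.104 -0.948 -0.302
outer loop
vertex 2.73 -3.002 -1.31
vertex 2.183 -3.128 -0.727
vertex 1.945 -2.869 -1.457
endloop
endfacet
facet normal 0.070 -0.525 -0.848
outer loop
vertex 2.73 -3.002 -1.31
vertex 1.945 -2.869 -1.457
vertex 2.502 -2.35 -1.732
endloop
endfacet
facet normal 0.690 -0.208 -0.694
outer loop
vertex 2.73 -3.002 -1.31
vertex 2.502 -2.35 -1.732
vertex 3.084 -2.287 -1.172
endloop
endfacet
facet normal 0.913 0.127 0.389
outer loop
vertex 2.886 -2.768 -0.551
vertex 3.084 -2.287 -1.172
vertex 2.755 -1.971 -0.503
endloop
endfacet
facet normal 0.119 -0.613 0.781
outer loop
vertex 2.183 -3.128 -0.727
vertex 2.886 -2.768 -0.551
vertex 2.198 -2.49 -0.228
endloop
endfacet
facet normal -0.711 -0.703 -0.018
outer loop
vertex 1.945 -2.869 -1.457
vertex 2.183 -3.128 -0.727
vertex 1.616 -2.553 -0.788
endloop
endfacet
facet normal -0.430 -0.016 -0.903
outer loop
vertex 2.502 -2.35 -1.732
vertex 1.945 -2.869 -1.457
vertex 1.814 -2.072 -1.409
endloop
endfacet
facet normal 0.573 0.496 -0.652
outer loop
vertex 3.084 -2.287 -1.172
vertex 2.502 -2.35 -1.732
vertex 2.517 -1.712 -1.233
endloop
endfacet
facet normal -0.879 -0.400 0.259
outer loop
vertex -3.363 2.482 2.711
vertex -3.387 3.073 3.542
vertex -4.334 3.931 1.653
endloop
endfacet
facet normal 0.023 -0.579 -0.815
outer loop
vertex -2.453 4.787 1.098
vertex -3.363 2.482 2.711
vertex -4.334 3.931 1.653
endloop
endfacet
facet normal -0.879 -0.400 0.259
outer loop
vertex -4.334 3.931 1.653
vertex -3.387 3.073 3.542
vertex -4.358 4.522 2.484
endloop
endfacet
facet normal -0.476 0.710 -0.519
outer loop
vertex -4.358 4.522 2.484
vertex -2.453 4.787 1.098
vertex -4.334 3.931 1.653
endloop
endfacet
facet normal 0.476 -0.710 0.519
outer loop
vertex -3.363 2.482 2.711
vertex -1.506 3.929 2.987
vertex -3.387 3.073 3.542
endloop
endfacet
facet normal 0.023 -0.579 -0.815
outer loop
vertex -1.482 3.338 2.156
vertex -3.363 2.482 2.711
vertex -2.453 4.787 1.098
endloop
endfacet
facet normal 0.476 -0.710 0.519
outer loop
vertex -1.482 3.338 2.156
vertex -1.506 3.929 2.987
vertex -3.363 2.482 2.711
endloop
endfacet
facet normal -0.023 0.579 0.815
outer loop
vertex -3.387 3.073 3.542
vertex -1.506 3.929 2.987
vertex -4.358 4.522 2.484
endloop
endfacet
facet normal -0.476 0.710 -0.519
outer loop
vertex -2.477 5.378 1.929
vertex -2.453 4.787 1.098
vertex -4.358 4.522 2.484
endloop
endfacet
facet normal -0.023 0.579 0.815
outer loop
vertex -4.358 4.522 2.484
vertex -1.506 3.929 2.987
vertex -2.477 5.378 1.929
endloop
endfacet
facet normal 0.879 0.400 -0.259
outer loop
vertex -2.477 5.378 1.929
vertex -1.482 3.338 2.156
vertex -2.453 4.787 1.098
endloop
endfacet
facet normal 0.879 0.400 -0.259
outer loop
vertex -1.506 3.929 2.987
vertex -1.482 3.338 2.156
vertex -2.477 5.378 1.929
endloop
endfacet

endsolid


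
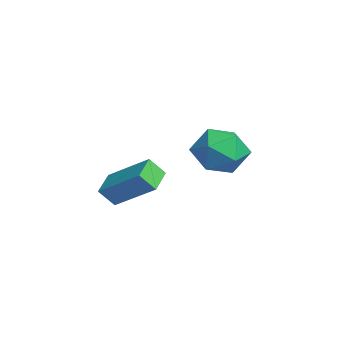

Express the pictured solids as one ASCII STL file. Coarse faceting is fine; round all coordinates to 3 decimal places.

solid 
facet normal -0.814 0.477 0.331
outer loop
vertex 0.889 -0.268 2.775
vertex 0.946 0.331 2.053
vertex -0.324 -1.539 1.624
endloop
endfacet
facet normal -0.061 -0.637 0.768
outer loop
vertex 0.654 -2.111 1.227
vertex 0.889 -0.268 2.775
vertex -0.324 -1.539 1.624
endloop
endfacet
facet normal -0.814 0.477 0.330
outer loop
vertex -0.324 -1.539 1.624
vertex 0.946 0.331 2.053
vertex -0.266 -0.94 0.902
endloop
endfacet
facet normal -0.577 -0.605 -0.549
outer loop
vertex -0.266 -0.94 0.902
vertex 0.654 -2.111 1.227
vertex -0.324 -1.539 1.624
endloop
endfacet
facet normal 0.577 0.606 0.548
outer loop
vertex 0.889 -0.268 2.775
vertex 1.924 -0.241 1.656
vertex 0.946 0.331 2.053
endloop
endfacet
facet normal -0.061 -0.637 0.768
outer loop
vertex 1.866 -0.84 2.378
vertex 0.889 -0.268 2.775
vertex 0.654 -2.111 1.227
endloop
endfacet
facet normal 0.577 0.605 0.548
outer loop
vertex 1.866 -0.84 2.378
vertex 1.924 -0.241 1.656
vertex 0.889 -0.268 2.775
endloop
endfacet
facet normal 0.061 0.637 -0.768
outer loop
vertex 0.946 0.331 2.053
vertex 1.924 -0.241 1.656
vertex -0.266 -0.94 0.902
endloop
endfacet
facet normal -0.577 -0.606 -0.548
outer loop
vertex 0.711 -1.512 0.505
vertex 0.654 -2.111 1.227
vertex -0.266 -0.94 0.902
endloop
endfacet
facet normal 0.061 0.637 -0.768
outer loop
vertex -0.266 -0.94 0.902
vertex 1.924 -0.241 1.656
vertex 0.711 -1.512 0.505
endloop
endfacet
facet normal 0.814 -0.477 -0.331
outer loop
vertex 0.711 -1.512 0.505
vertex 1.866 -0.84 2.378
vertex 0.654 -2.111 1.227
endloop
endfacet
facet normal 0.814 -0.477 -0.331
outer loop
vertex 1.924 -0.241 1.656
vertex 1.866 -0.84 2.378
vertex 0.711 -1.512 0.505
endloop
endfacet
facet normal -0.750 0.008 0.662
outer loop
vertex -1.917 3.662 2.814
vertex -2.394 2.645 2.286
vertex -1.577 2.537 3.213
endloop
endfacet
facet normal -0.156 0.288 0.945
outer loop
vertex -1.917 3.662 2.814
vertex -1.577 2.537 3.213
vertex -0.727 3.432 3.081
endloop
endfacet
facet normal 0.042 0.841 0.539
outer loop
vertex -1.917 3.662 2.814
vertex -0.727 3.432 3.081
vertex -1.02 4.093 2.073
endloop
endfacet
facet normal -0.429 0.903 0.006
outer loop
vertex -1.917 3.662 2.814
vertex -1.02 4.093 2.073
vertex -2.05 3.607 1.581
endloop
endfacet
facet normal -0.918 0.388 0.082
outer loop
vertex -1.917 3.662 2.814
vertex -2.05 3.607 1.581
vertex -2.394 2.645 2.286
endloop
endfacet
facet normal 0.358 -0.205 0.911
outer loop
vertex -0.727 3.432 3.081
vertex -1.577 2.537 3.213
vertex -0.47 2.273 2.719
endloop
endfacet
facet normal -0.601 -0.658 0.453
outer loop
vertex -1.577 2.537 3.213
vertex -2.394 2.645 2.286
vertex -1.5 1.787 2.227
endloop
endfacet
facet normal -0.874 -0.042 -0.484
outer loop
vertex -2.394 2.645 2.286
vertex -2.05 3.607 1.581
vertex -1.793 2.448 1.219
endloop
endfacet
facet normal -0.083 0.790 -0.607
outer loop
vertex -2.05 3.607 1.581
vertex -1.02 4.093 2.073
vertex -0.943 3.343 1.087
endloop
endfacet
facet normal 0.678 0.689 0.255
outer loop
vertex -1.02 4.093 2.073
vertex -0.727 3.432 3.081
vertex -0.126 3.235 2.014
endloop
endfacet
facet normal 0.429 -0.903 -0.006
outer loop
vertex -0.603 2.218 1.486
vertex -0.47 2.273 2.719
vertex -1.5 1.787 2.227
endloop
endfacet
facet normal -0.042 -0.841 -0.539
outer loop
vertex -0.603 2.218 1.486
vertex -1.5 1.787 2.227
vertex -1.793 2.448 1.219
endloop
endfacet
facet normal 0.156 -0.288 -0.945
outer loop
vertex -0.603 2.218 1.486
vertex -1.793 2.448 1.219
vertex -0.943 3.343 1.087
endloop
endfacet
facet normal 0.750 -0.008 -0.662
outer loop
vertex -0.603 2.218 1.486
vertex -0.943 3.343 1.087
vertex -0.126 3.235 2.014
endloop
endfacet
facet normal 0.918 -0.388 -0.082
outer loop
vertex -0.603 2.218 1.486
vertex -0.126 3.235 2.014
vertex -0.47 2.273 2.719
endloop
endfacet
facet normal 0.083 -0.790 0.607
outer loop
vertex -1.5 1.787 2.227
vertex -0.47 2.273 2.719
vertex -1.577 2.537 3.213
endloop
endfacet
facet normal -0.678 -0.689 -0.255
outer loop
vertex -1.793 2.448 1.219
vertex -1.5 1.787 2.227
vertex -2.394 2.645 2.286
endloop
endfacet
facet normal -0.358 0.205 -0.911
outer loop
vertex -0.943 3.343 1.087
vertex -1.793 2.448 1.219
vertex -2.05 3.607 1.581
endloop
endfacet
facet normal 0.601 0.658 -0.453
outer loop
vertex -0.126 3.235 2.014
vertex -0.943 3.343 1.087
vertex -1.02 4.093 2.073
endloop
endfacet
facet normal 0.874 0.042 0.484
outer loop
vertex -0.47 2.273 2.719
vertex -0.126 3.235 2.014
vertex -0.727 3.432 3.081
endloop
endfacet

endsolid


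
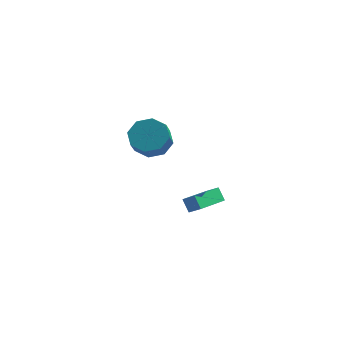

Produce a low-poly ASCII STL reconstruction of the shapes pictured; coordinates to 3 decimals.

solid 
facet normal -0.801 0.164 -0.575
outer loop
vertex 1.297 2.207 -2.975
vertex 2.057 4.19 -3.468
vertex 1.73 1.868 -3.675
endloop
endfacet
facet normal -0.348 -0.910 0.225
outer loop
vertex 2.403 1.73 -3.192
vertex 1.297 2.207 -2.975
vertex 1.73 1.868 -3.675
endloop
endfacet
facet normal -0.801 0.164 -0.575
outer loop
vertex 1.73 1.868 -3.675
vertex 2.057 4.19 -3.468
vertex 2.49 3.851 -4.168
endloop
endfacet
facet normal 0.486 -0.382 -0.786
outer loop
vertex 2.49 3.851 -4.168
vertex 2.403 1.73 -3.192
vertex 1.73 1.868 -3.675
endloop
endfacet
facet normal -0.486 0.382 0.786
outer loop
vertex 1.297 2.207 -2.975
vertex 2.73 4.052 -2.985
vertex 2.057 4.19 -3.468
endloop
endfacet
facet normal -0.348 -0.910 0.225
outer loop
vertex 1.97 2.069 -2.492
vertex 1.297 2.207 -2.975
vertex 2.403 1.73 -3.192
endloop
endfacet
facet normal -0.486 0.382 0.786
outer loop
vertex 1.97 2.069 -2.492
vertex 2.73 4.052 -2.985
vertex 1.297 2.207 -2.975
endloop
endfacet
facet normal 0.348 0.910 -0.225
outer loop
vertex 2.057 4.19 -3.468
vertex 2.73 4.052 -2.985
vertex 2.49 3.851 -4.168
endloop
endfacet
facet normal 0.486 -0.382 -0.786
outer loop
vertex 3.163 3.713 -3.685
vertex 2.403 1.73 -3.192
vertex 2.49 3.851 -4.168
endloop
endfacet
facet normal 0.348 0.910 -0.225
outer loop
vertex 2.49 3.851 -4.168
vertex 2.73 4.052 -2.985
vertex 3.163 3.713 -3.685
endloop
endfacet
facet normal 0.801 -0.164 0.575
outer loop
vertex 3.163 3.713 -3.685
vertex 1.97 2.069 -2.492
vertex 2.403 1.73 -3.192
endloop
endfacet
facet normal 0.801 -0.164 0.575
outer loop
vertex 2.73 4.052 -2.985
vertex 1.97 2.069 -2.492
vertex 3.163 3.713 -3.685
endloop
endfacet
facet normal -0.062 0.682 -0.728
outer loop
vertex 1.112 -0.455 2.079
vertex 0.338 0.05 2.618
vertex 1.406 0.115 2.588
endloop
endfacet
facet normal 0.931 -0.223 -0.288
outer loop
vertex 1.112 -0.455 2.079
vertex 1.406 0.115 2.588
vertex 1.195 -1.376 3.063
endloop
endfacet
facet normal 0.931 -0.223 -0.288
outer loop
vertex 1.195 -1.376 3.063
vertex 1.406 0.115 2.588
vertex 1.489 -0.806 3.572
endloop
endfacet
facet normal 0.061 -0.682 0.729
outer loop
vertex 1.195 -1.376 3.063
vertex 1.489 -0.806 3.572
vertex 0.422 -0.87 3.602
endloop
endfacet
facet normal -0.062 0.683 -0.728
outer loop
vertex 1.406 0.115 2.588
vertex 0.338 0.05 2.618
vertex 1.074 0.647 3.115
endloop
endfacet
facet normal 0.912 0.335 0.237
outer loop
vertex 1.406 0.115 2.588
vertex 1.074 0.647 3.115
vertex 1.489 -0.806 3.572
endloop
endfacet
facet normal 0.913 0.335 0.235
outer loop
vertex 1.489 -0.806 3.572
vertex 1.074 0.647 3.115
vertex 1.158 -0.273 4.098
endloop
endfacet
facet normal 0.061 -0.682 0.729
outer loop
vertex 1.489 -0.806 3.572
vertex 1.158 -0.273 4.098
vertex 0.422 -0.87 3.602
endloop
endfacet
facet normal -0.061 0.682 -0.729
outer loop
vertex 1.074 0.647 3.115
vertex 0.338 0.05 2.618
vertex 0.312 0.83 3.35
endloop
endfacet
facet normal 0.359 0.697 0.621
outer loop
vertex 1.074 0.647 3.115
vertex 0.312 0.83 3.35
vertex 1.158 -0.273 4.098
endloop
endfacet
facet normal 0.358 0.696 0.622
outer loop
vertex 1.158 -0.273 4.098
vertex 0.312 0.83 3.35
vertex 0.395 -0.091 4.334
endloop
endfacet
facet normal 0.063 -0.682 0.728
outer loop
vertex 1.158 -0.273 4.098
vertex 0.395 -0.091 4.334
vertex 0.422 -0.87 3.602
endloop
endfacet
facet normal -0.062 0.682 -0.729
outer loop
vertex 0.312 0.83 3.35
vertex 0.338 0.05 2.618
vertex -0.435 0.556 3.157
endloop
endfacet
facet normal -0.405 0.650 0.643
outer loop
vertex 0.312 0.83 3.35
vertex -0.435 0.556 3.157
vertex 0.395 -0.091 4.334
endloop
endfacet
facet normal -0.405 0.650 0.643
outer loop
vertex 0.395 -0.091 4.334
vertex -0.435 0.556 3.157
vertex -0.352 -0.365 4.141
endloop
endfacet
facet normal 0.062 -0.682 0.728
outer loop
vertex 0.395 -0.091 4.334
vertex -0.352 -0.365 4.141
vertex 0.422 -0.87 3.602
endloop
endfacet
facet normal -0.061 0.682 -0.729
outer loop
vertex -0.435 0.556 3.157
vertex 0.338 0.05 2.618
vertex -0.729 -0.014 2.648
endloop
endfacet
facet normal -0.931 0.223 0.288
outer loop
vertex -0.435 0.556 3.157
vertex -0.729 -0.014 2.648
vertex -0.352 -0.365 4.141
endloop
endfacet
facet normal -0.931 0.223 0.288
outer loop
vertex -0.352 -0.365 4.141
vertex -0.729 -0.014 2.648
vertex -0.646 -0.935 3.632
endloop
endfacet
facet normal 0.062 -0.682 0.728
outer loop
vertex -0.352 -0.365 4.141
vertex -0.646 -0.935 3.632
vertex 0.422 -0.87 3.602
endloop
endfacet
facet normal -0.061 0.682 -0.729
outer loop
vertex -0.729 -0.014 2.648
vertex 0.338 0.05 2.618
vertex -0.398 -0.547 2.122
endloop
endfacet
facet normal -0.913 -0.334 -0.236
outer loop
vertex -0.729 -0.014 2.648
vertex -0.398 -0.547 2.122
vertex -0.646 -0.935 3.632
endloop
endfacet
facet normal -0.912 -0.335 -0.236
outer loop
vertex -0.646 -0.935 3.632
vertex -0.398 -0.547 2.122
vertex -0.314 -1.467 3.105
endloop
endfacet
facet normal 0.062 -0.683 0.728
outer loop
vertex -0.646 -0.935 3.632
vertex -0.314 -1.467 3.105
vertex 0.422 -0.87 3.602
endloop
endfacet
facet normal -0.063 0.682 -0.728
outer loop
vertex -0.398 -0.547 2.122
vertex 0.338 0.05 2.618
vertex 0.365 -0.729 1.886
endloop
endfacet
facet normal -0.358 -0.697 -0.621
outer loop
vertex -0.398 -0.547 2.122
vertex 0.365 -0.729 1.886
vertex -0.314 -1.467 3.105
endloop
endfacet
facet normal -0.359 -0.696 -0.622
outer loop
vertex -0.314 -1.467 3.105
vertex 0.365 -0.729 1.886
vertex 0.448 -1.65 2.87
endloop
endfacet
facet normal 0.061 -0.682 0.729
outer loop
vertex -0.314 -1.467 3.105
vertex 0.448 -1.65 2.87
vertex 0.422 -0.87 3.602
endloop
endfacet
facet normal -0.062 0.682 -0.728
outer loop
vertex 0.365 -0.729 1.886
vertex 0.338 0.05 2.618
vertex 1.112 -0.455 2.079
endloop
endfacet
facet normal 0.405 -0.650 -0.643
outer loop
vertex 0.365 -0.729 1.886
vertex 1.112 -0.455 2.079
vertex 0.448 -1.65 2.87
endloop
endfacet
facet normal 0.405 -0.650 -0.643
outer loop
vertex 0.448 -1.65 2.87
vertex 1.112 -0.455 2.079
vertex 1.195 -1.376 3.063
endloop
endfacet
facet normal 0.062 -0.682 0.729
outer loop
vertex 0.448 -1.65 2.87
vertex 1.195 -1.376 3.063
vertex 0.422 -0.87 3.602
endloop
endfacet

endsolid


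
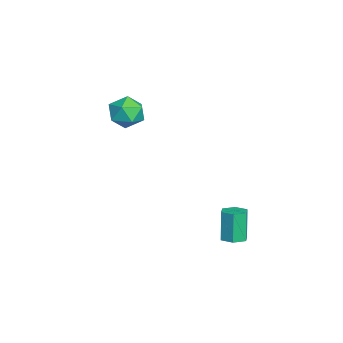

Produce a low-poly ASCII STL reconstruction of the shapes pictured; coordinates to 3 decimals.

solid 
facet normal 0.268 0.271 0.924
outer loop
vertex -2.229 -1.643 3.394
vertex -2.736 -2.233 3.714
vertex -1.935 -2.418 3.536
endloop
endfacet
facet normal 0.797 0.387 0.463
outer loop
vertex -2.229 -1.643 3.394
vertex -1.935 -2.418 3.536
vertex -1.724 -2.01 2.831
endloop
endfacet
facet normal 0.555 0.830 -0.043
outer loop
vertex -2.229 -1.643 3.394
vertex -1.724 -2.01 2.831
vertex -2.396 -1.574 2.573
endloop
endfacet
facet normal -0.124 0.986 0.108
outer loop
vertex -2.229 -1.643 3.394
vertex -2.396 -1.574 2.573
vertex -3.021 -1.712 3.118
endloop
endfacet
facet normal -0.302 0.642 0.705
outer loop
vertex -2.229 -1.643 3.394
vertex -3.021 -1.712 3.118
vertex -2.736 -2.233 3.714
endloop
endfacet
facet normal 0.960 -0.234 0.152
outer loop
vertex -1.724 -2.01 2.831
vertex -1.935 -2.418 3.536
vertex -1.919 -2.828 2.802
endloop
endfacet
facet normal 0.102 -0.424 0.900
outer loop
vertex -1.935 -2.418 3.536
vertex -2.736 -2.233 3.714
vertex -2.544 -2.966 3.347
endloop
endfacet
facet normal -0.819 0.176 0.546
outer loop
vertex -2.736 -2.233 3.714
vertex -3.021 -1.712 3.118
vertex -3.216 -2.53 3.089
endloop
endfacet
facet normal -0.530 0.735 -0.422
outer loop
vertex -3.021 -1.712 3.118
vertex -2.396 -1.574 2.573
vertex -3.005 -2.122 2.384
endloop
endfacet
facet normal 0.569 0.482 -0.666
outer loop
vertex -2.396 -1.574 2.573
vertex -1.724 -2.01 2.831
vertex -2.204 -2.307 2.206
endloop
endfacet
facet normal 0.124 -0.986 -0.108
outer loop
vertex -2.711 -2.897 2.526
vertex -1.919 -2.828 2.802
vertex -2.544 -2.966 3.347
endloop
endfacet
facet normal -0.555 -0.830 0.043
outer loop
vertex -2.711 -2.897 2.526
vertex -2.544 -2.966 3.347
vertex -3.216 -2.53 3.089
endloop
endfacet
facet normal -0.797 -0.387 -0.463
outer loop
vertex -2.711 -2.897 2.526
vertex -3.216 -2.53 3.089
vertex -3.005 -2.122 2.384
endloop
endfacet
facet normal -0.268 -0.271 -0.924
outer loop
vertex -2.711 -2.897 2.526
vertex -3.005 -2.122 2.384
vertex -2.204 -2.307 2.206
endloop
endfacet
facet normal 0.302 -0.642 -0.705
outer loop
vertex -2.711 -2.897 2.526
vertex -2.204 -2.307 2.206
vertex -1.919 -2.828 2.802
endloop
endfacet
facet normal 0.530 -0.735 0.422
outer loop
vertex -2.544 -2.966 3.347
vertex -1.919 -2.828 2.802
vertex -1.935 -2.418 3.536
endloop
endfacet
facet normal -0.569 -0.482 0.666
outer loop
vertex -3.216 -2.53 3.089
vertex -2.544 -2.966 3.347
vertex -2.736 -2.233 3.714
endloop
endfacet
facet normal -0.960 0.234 -0.152
outer loop
vertex -3.005 -2.122 2.384
vertex -3.216 -2.53 3.089
vertex -3.021 -1.712 3.118
endloop
endfacet
facet normal -0.102 0.424 -0.900
outer loop
vertex -2.204 -2.307 2.206
vertex -3.005 -2.122 2.384
vertex -2.396 -1.574 2.573
endloop
endfacet
facet normal 0.819 -0.176 -0.546
outer loop
vertex -1.919 -2.828 2.802
vertex -2.204 -2.307 2.206
vertex -1.724 -2.01 2.831
endloop
endfacet
facet normal 0.256 0.000 -0.967
outer loop
vertex 3.184 1.965 -0.684
vertex 2.663 2.0 -0.822
vertex 2.953 2.449 -0.745
endloop
endfacet
facet normal 0.867 0.443 0.230
outer loop
vertex 3.184 1.965 -0.684
vertex 2.953 2.449 -0.745
vertex 2.838 1.964 0.621
endloop
endfacet
facet normal 0.867 0.442 0.230
outer loop
vertex 2.838 1.964 0.621
vertex 2.953 2.449 -0.745
vertex 2.607 2.449 0.56
endloop
endfacet
facet normal -0.258 -0.001 0.966
outer loop
vertex 2.838 1.964 0.621
vertex 2.607 2.449 0.56
vertex 2.317 2.0 0.482
endloop
endfacet
facet normal 0.257 0.000 -0.967
outer loop
vertex 2.953 2.449 -0.745
vertex 2.663 2.0 -0.822
vertex 2.433 2.485 -0.883
endloop
endfacet
facet normal 0.065 0.998 0.017
outer loop
vertex 2.953 2.449 -0.745
vertex 2.433 2.485 -0.883
vertex 2.607 2.449 0.56
endloop
endfacet
facet normal 0.062 0.998 0.017
outer loop
vertex 2.607 2.449 0.56
vertex 2.433 2.485 -0.883
vertex 2.086 2.484 0.421
endloop
endfacet
facet normal -0.258 -0.001 0.966
outer loop
vertex 2.607 2.449 0.56
vertex 2.086 2.484 0.421
vertex 2.317 2.0 0.482
endloop
endfacet
facet normal 0.258 0.001 -0.966
outer loop
vertex 2.433 2.485 -0.883
vertex 2.663 2.0 -0.822
vertex 2.142 2.036 -0.961
endloop
endfacet
facet normal -0.803 0.557 -0.213
outer loop
vertex 2.433 2.485 -0.883
vertex 2.142 2.036 -0.961
vertex 2.086 2.484 0.421
endloop
endfacet
facet normal -0.804 0.556 -0.213
outer loop
vertex 2.086 2.484 0.421
vertex 2.142 2.036 -0.961
vertex 1.796 2.035 0.344
endloop
endfacet
facet normal -0.256 -0.000 0.967
outer loop
vertex 2.086 2.484 0.421
vertex 1.796 2.035 0.344
vertex 2.317 2.0 0.482
endloop
endfacet
facet normal 0.258 0.001 -0.966
outer loop
vertex 2.142 2.036 -0.961
vertex 2.663 2.0 -0.822
vertex 2.373 1.551 -0.9
endloop
endfacet
facet normal -0.867 -0.442 -0.230
outer loop
vertex 2.142 2.036 -0.961
vertex 2.373 1.551 -0.9
vertex 1.796 2.035 0.344
endloop
endfacet
facet normal -0.867 -0.443 -0.230
outer loop
vertex 1.796 2.035 0.344
vertex 2.373 1.551 -0.9
vertex 2.027 1.551 0.405
endloop
endfacet
facet normal -0.256 -0.000 0.967
outer loop
vertex 1.796 2.035 0.344
vertex 2.027 1.551 0.405
vertex 2.317 2.0 0.482
endloop
endfacet
facet normal 0.258 0.001 -0.966
outer loop
vertex 2.373 1.551 -0.9
vertex 2.663 2.0 -0.822
vertex 2.894 1.516 -0.761
endloop
endfacet
facet normal -0.063 -0.998 -0.017
outer loop
vertex 2.373 1.551 -0.9
vertex 2.894 1.516 -0.761
vertex 2.027 1.551 0.405
endloop
endfacet
facet normal -0.064 -0.998 -0.018
outer loop
vertex 2.027 1.551 0.405
vertex 2.894 1.516 -0.761
vertex 2.547 1.515 0.543
endloop
endfacet
facet normal -0.257 -0.000 0.967
outer loop
vertex 2.027 1.551 0.405
vertex 2.547 1.515 0.543
vertex 2.317 2.0 0.482
endloop
endfacet
facet normal 0.256 0.000 -0.967
outer loop
vertex 2.894 1.516 -0.761
vertex 2.663 2.0 -0.822
vertex 3.184 1.965 -0.684
endloop
endfacet
facet normal 0.804 -0.556 0.213
outer loop
vertex 2.894 1.516 -0.761
vertex 3.184 1.965 -0.684
vertex 2.547 1.515 0.543
endloop
endfacet
facet normal 0.803 -0.557 0.212
outer loop
vertex 2.547 1.515 0.543
vertex 3.184 1.965 -0.684
vertex 2.838 1.964 0.621
endloop
endfacet
facet normal -0.258 -0.001 0.966
outer loop
vertex 2.547 1.515 0.543
vertex 2.838 1.964 0.621
vertex 2.317 2.0 0.482
endloop
endfacet

endsolid


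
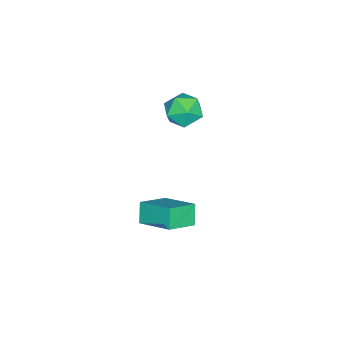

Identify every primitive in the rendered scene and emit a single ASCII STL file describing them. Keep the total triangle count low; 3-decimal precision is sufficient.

solid 
facet normal -0.535 -0.207 0.819
outer loop
vertex 0.015 -2.444 -2.952
vertex 0.606 -0.544 -2.086
vertex -1.425 -1.659 -3.694
endloop
endfacet
facet normal -0.272 -0.876 -0.399
outer loop
vertex -0.746 -1.396 -4.734
vertex 0.015 -2.444 -2.952
vertex -1.425 -1.659 -3.694
endloop
endfacet
facet normal -0.535 -0.208 0.819
outer loop
vertex -1.425 -1.659 -3.694
vertex 0.606 -0.544 -2.086
vertex -0.834 0.241 -2.827
endloop
endfacet
facet normal -0.800 0.437 -0.412
outer loop
vertex -0.834 0.241 -2.827
vertex -0.746 -1.396 -4.734
vertex -1.425 -1.659 -3.694
endloop
endfacet
facet normal 0.800 -0.437 0.412
outer loop
vertex 0.015 -2.444 -2.952
vertex 1.285 -0.281 -3.126
vertex 0.606 -0.544 -2.086
endloop
endfacet
facet normal -0.272 -0.876 -0.399
outer loop
vertex 0.694 -2.181 -3.993
vertex 0.015 -2.444 -2.952
vertex -0.746 -1.396 -4.734
endloop
endfacet
facet normal 0.800 -0.437 0.412
outer loop
vertex 0.694 -2.181 -3.993
vertex 1.285 -0.281 -3.126
vertex 0.015 -2.444 -2.952
endloop
endfacet
facet normal 0.272 0.876 0.399
outer loop
vertex 0.606 -0.544 -2.086
vertex 1.285 -0.281 -3.126
vertex -0.834 0.241 -2.827
endloop
endfacet
facet normal -0.800 0.436 -0.412
outer loop
vertex -0.155 0.504 -3.868
vertex -0.746 -1.396 -4.734
vertex -0.834 0.241 -2.827
endloop
endfacet
facet normal 0.272 0.876 0.399
outer loop
vertex -0.834 0.241 -2.827
vertex 1.285 -0.281 -3.126
vertex -0.155 0.504 -3.868
endloop
endfacet
facet normal 0.535 0.207 -0.819
outer loop
vertex -0.155 0.504 -3.868
vertex 0.694 -2.181 -3.993
vertex -0.746 -1.396 -4.734
endloop
endfacet
facet normal 0.535 0.207 -0.819
outer loop
vertex 1.285 -0.281 -3.126
vertex 0.694 -2.181 -3.993
vertex -0.155 0.504 -3.868
endloop
endfacet
facet normal -0.427 -0.082 0.901
outer loop
vertex -3.168 -0.647 3.557
vertex -3.633 -1.635 3.247
vertex -2.608 -1.619 3.734
endloop
endfacet
facet normal 0.187 0.279 0.942
outer loop
vertex -3.168 -0.647 3.557
vertex -2.608 -1.619 3.734
vertex -2.052 -0.705 3.353
endloop
endfacet
facet normal 0.138 0.847 0.513
outer loop
vertex -3.168 -0.647 3.557
vertex -2.052 -0.705 3.353
vertex -2.734 -0.156 2.629
endloop
endfacet
facet normal -0.506 0.837 0.206
outer loop
vertex -3.168 -0.647 3.557
vertex -2.734 -0.156 2.629
vertex -3.712 -0.731 2.564
endloop
endfacet
facet normal -0.855 0.263 0.446
outer loop
vertex -3.168 -0.647 3.557
vertex -3.712 -0.731 2.564
vertex -3.633 -1.635 3.247
endloop
endfacet
facet normal 0.707 -0.141 0.693
outer loop
vertex -2.052 -0.705 3.353
vertex -2.608 -1.619 3.734
vertex -1.828 -1.729 2.916
endloop
endfacet
facet normal -0.286 -0.725 0.627
outer loop
vertex -2.608 -1.619 3.734
vertex -3.633 -1.635 3.247
vertex -2.806 -2.304 2.851
endloop
endfacet
facet normal -0.980 -0.168 -0.109
outer loop
vertex -3.633 -1.635 3.247
vertex -3.712 -0.731 2.564
vertex -3.488 -1.755 2.127
endloop
endfacet
facet normal -0.415 0.762 -0.498
outer loop
vertex -3.712 -0.731 2.564
vertex -2.734 -0.156 2.629
vertex -2.932 -0.841 1.746
endloop
endfacet
facet normal 0.628 0.778 -0.002
outer loop
vertex -2.734 -0.156 2.629
vertex -2.052 -0.705 3.353
vertex -1.907 -0.825 2.233
endloop
endfacet
facet normal 0.506 -0.837 -0.206
outer loop
vertex -2.372 -1.813 1.923
vertex -1.828 -1.729 2.916
vertex -2.806 -2.304 2.851
endloop
endfacet
facet normal -0.138 -0.847 -0.513
outer loop
vertex -2.372 -1.813 1.923
vertex -2.806 -2.304 2.851
vertex -3.488 -1.755 2.127
endloop
endfacet
facet normal -0.187 -0.279 -0.942
outer loop
vertex -2.372 -1.813 1.923
vertex -3.488 -1.755 2.127
vertex -2.932 -0.841 1.746
endloop
endfacet
facet normal 0.427 0.082 -0.901
outer loop
vertex -2.372 -1.813 1.923
vertex -2.932 -0.841 1.746
vertex -1.907 -0.825 2.233
endloop
endfacet
facet normal 0.855 -0.263 -0.446
outer loop
vertex -2.372 -1.813 1.923
vertex -1.907 -0.825 2.233
vertex -1.828 -1.729 2.916
endloop
endfacet
facet normal 0.415 -0.762 0.498
outer loop
vertex -2.806 -2.304 2.851
vertex -1.828 -1.729 2.916
vertex -2.608 -1.619 3.734
endloop
endfacet
facet normal -0.628 -0.778 0.002
outer loop
vertex -3.488 -1.755 2.127
vertex -2.806 -2.304 2.851
vertex -3.633 -1.635 3.247
endloop
endfacet
facet normal -0.707 0.141 -0.693
outer loop
vertex -2.932 -0.841 1.746
vertex -3.488 -1.755 2.127
vertex -3.712 -0.731 2.564
endloop
endfacet
facet normal 0.286 0.725 -0.627
outer loop
vertex -1.907 -0.825 2.233
vertex -2.932 -0.841 1.746
vertex -2.734 -0.156 2.629
endloop
endfacet
facet normal 0.980 0.168 0.109
outer loop
vertex -1.828 -1.729 2.916
vertex -1.907 -0.825 2.233
vertex -2.052 -0.705 3.353
endloop
endfacet

endsolid


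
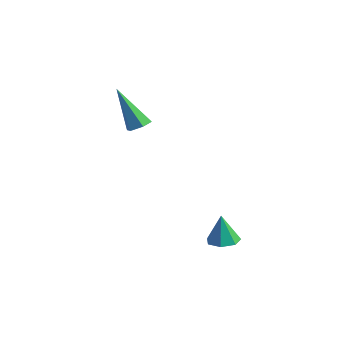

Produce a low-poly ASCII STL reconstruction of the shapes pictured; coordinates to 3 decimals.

solid 
facet normal 0.152 -0.064 -0.986
outer loop
vertex 4.289 -0.27 -3.277
vertex 3.934 0.337 -3.371
vertex 4.628 0.243 -3.258
endloop
endfacet
facet normal 0.678 -0.469 0.566
outer loop
vertex 4.289 -0.27 -3.277
vertex 4.628 0.243 -3.258
vertex 3.726 0.423 -2.029
endloop
endfacet
facet normal 0.152 -0.062 -0.986
outer loop
vertex 4.628 0.243 -3.258
vertex 3.934 0.337 -3.371
vertex 4.445 0.828 -3.323
endloop
endfacet
facet normal 0.788 0.306 0.534
outer loop
vertex 4.628 0.243 -3.258
vertex 4.445 0.828 -3.323
vertex 3.726 0.423 -2.029
endloop
endfacet
facet normal 0.152 -0.062 -0.986
outer loop
vertex 4.445 0.828 -3.323
vertex 3.934 0.337 -3.371
vertex 3.876 1.043 -3.424
endloop
endfacet
facet normal 0.256 0.873 0.415
outer loop
vertex 4.445 0.828 -3.323
vertex 3.876 1.043 -3.424
vertex 3.726 0.423 -2.029
endloop
endfacet
facet normal 0.152 -0.062 -0.987
outer loop
vertex 3.876 1.043 -3.424
vertex 3.934 0.337 -3.371
vertex 3.351 0.727 -3.485
endloop
endfacet
facet normal -0.517 0.801 0.301
outer loop
vertex 3.876 1.043 -3.424
vertex 3.351 0.727 -3.485
vertex 3.726 0.423 -2.029
endloop
endfacet
facet normal 0.151 -0.062 -0.987
outer loop
vertex 3.351 0.727 -3.485
vertex 3.934 0.337 -3.371
vertex 3.264 0.117 -3.46
endloop
endfacet
facet normal -0.950 0.147 0.275
outer loop
vertex 3.351 0.727 -3.485
vertex 3.264 0.117 -3.46
vertex 3.726 0.423 -2.029
endloop
endfacet
facet normal 0.152 -0.064 -0.986
outer loop
vertex 3.264 0.117 -3.46
vertex 3.934 0.337 -3.371
vertex 3.682 -0.326 -3.367
endloop
endfacet
facet normal -0.715 -0.600 0.359
outer loop
vertex 3.264 0.117 -3.46
vertex 3.682 -0.326 -3.367
vertex 3.726 0.423 -2.029
endloop
endfacet
facet normal 0.152 -0.064 -0.986
outer loop
vertex 3.682 -0.326 -3.367
vertex 3.934 0.337 -3.371
vertex 4.289 -0.27 -3.277
endloop
endfacet
facet normal 0.008 -0.873 0.488
outer loop
vertex 3.682 -0.326 -3.367
vertex 4.289 -0.27 -3.277
vertex 3.726 0.423 -2.029
endloop
endfacet
facet normal 0.526 0.058 -0.848
outer loop
vertex -0.606 0.595 1.392
vertex -1.051 0.862 1.134
vertex -0.645 1.173 1.407
endloop
endfacet
facet normal 0.706 0.029 0.707
outer loop
vertex -0.606 0.595 1.392
vertex -0.645 1.173 1.407
vertex -2.189 0.738 2.966
endloop
endfacet
facet normal 0.526 0.057 -0.848
outer loop
vertex -0.645 1.173 1.407
vertex -1.051 0.862 1.134
vertex -1.09 1.441 1.149
endloop
endfacet
facet normal 0.238 0.849 0.472
outer loop
vertex -0.645 1.173 1.407
vertex -1.09 1.441 1.149
vertex -2.189 0.738 2.966
endloop
endfacet
facet normal 0.526 0.057 -0.848
outer loop
vertex -1.09 1.441 1.149
vertex -1.051 0.862 1.134
vertex -1.496 1.13 0.876
endloop
endfacet
facet normal -0.589 0.807 -0.044
outer loop
vertex -1.09 1.441 1.149
vertex -1.496 1.13 0.876
vertex -2.189 0.738 2.966
endloop
endfacet
facet normal 0.527 0.058 -0.848
outer loop
vertex -1.496 1.13 0.876
vertex -1.051 0.862 1.134
vertex -1.458 0.552 0.86
endloop
endfacet
facet normal -0.945 -0.053 -0.323
outer loop
vertex -1.496 1.13 0.876
vertex -1.458 0.552 0.86
vertex -2.189 0.738 2.966
endloop
endfacet
facet normal 0.527 0.057 -0.848
outer loop
vertex -1.458 0.552 0.86
vertex -1.051 0.862 1.134
vertex -1.013 0.284 1.119
endloop
endfacet
facet normal -0.476 -0.875 -0.088
outer loop
vertex -1.458 0.552 0.86
vertex -1.013 0.284 1.119
vertex -2.189 0.738 2.966
endloop
endfacet
facet normal 0.526 0.057 -0.849
outer loop
vertex -1.013 0.284 1.119
vertex -1.051 0.862 1.134
vertex -0.606 0.595 1.392
endloop
endfacet
facet normal 0.350 -0.833 0.428
outer loop
vertex -1.013 0.284 1.119
vertex -0.606 0.595 1.392
vertex -2.189 0.738 2.966
endloop
endfacet

endsolid
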